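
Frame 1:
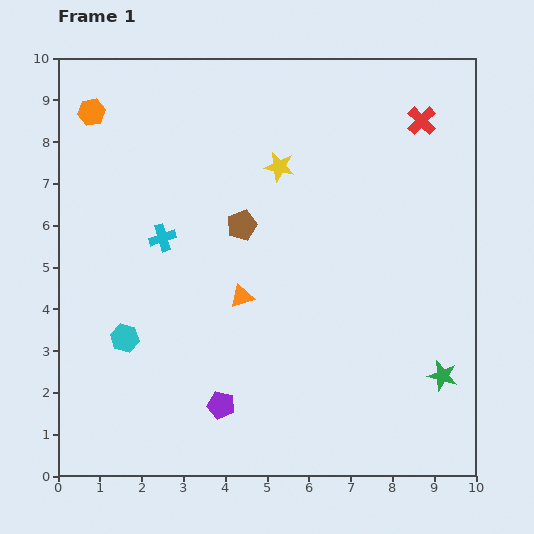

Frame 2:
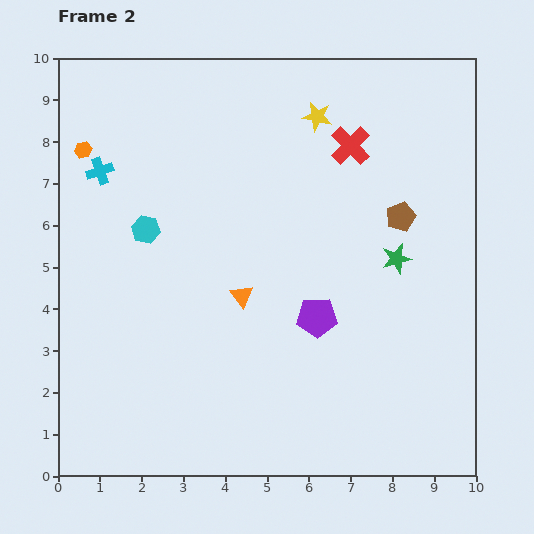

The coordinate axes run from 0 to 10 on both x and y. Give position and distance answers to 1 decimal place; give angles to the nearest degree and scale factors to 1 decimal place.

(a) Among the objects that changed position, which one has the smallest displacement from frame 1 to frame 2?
the orange hexagon

(moved 0.9)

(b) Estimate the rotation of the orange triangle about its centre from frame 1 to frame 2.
50° counter-clockwise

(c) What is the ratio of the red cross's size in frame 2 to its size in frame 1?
1.4×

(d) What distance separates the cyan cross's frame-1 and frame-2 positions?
2.2

The cyan cross moved from (2.5, 5.7) to (1.0, 7.3), a distance of √(1.5² + 1.6²) ≈ 2.2.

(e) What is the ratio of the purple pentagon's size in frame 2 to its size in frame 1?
1.5×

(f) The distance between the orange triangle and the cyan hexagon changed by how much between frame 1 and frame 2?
-0.2

Distance in frame 1: 3.0. Distance in frame 2: 2.8.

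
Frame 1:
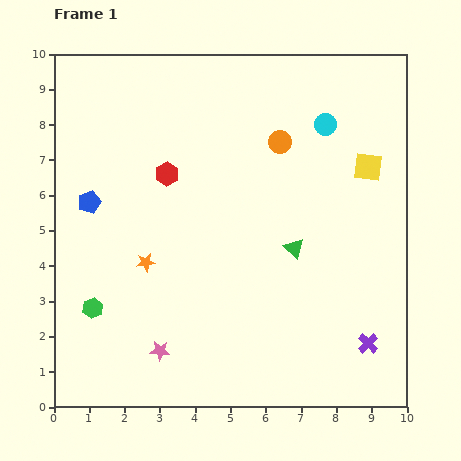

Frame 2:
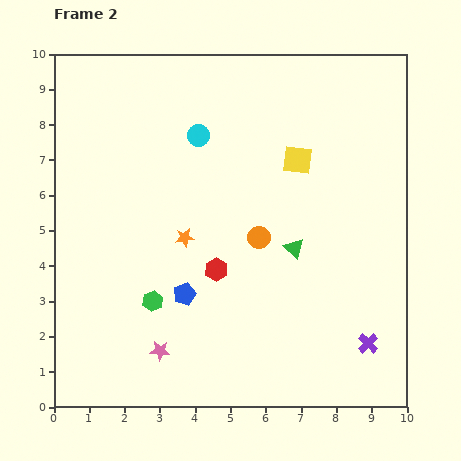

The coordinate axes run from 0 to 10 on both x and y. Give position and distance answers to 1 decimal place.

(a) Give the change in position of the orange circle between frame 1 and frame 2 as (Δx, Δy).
(-0.6, -2.7)

The orange circle was at (6.4, 7.5) in frame 1 and (5.8, 4.8) in frame 2.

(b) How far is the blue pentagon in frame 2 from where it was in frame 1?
3.7

The blue pentagon moved from (1.0, 5.8) to (3.7, 3.2), a distance of √(2.7² + 2.6²) ≈ 3.7.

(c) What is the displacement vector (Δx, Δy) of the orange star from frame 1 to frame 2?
(1.1, 0.7)

The orange star was at (2.6, 4.1) in frame 1 and (3.7, 4.8) in frame 2.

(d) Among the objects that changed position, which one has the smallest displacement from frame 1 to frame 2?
the orange star

(moved 1.3)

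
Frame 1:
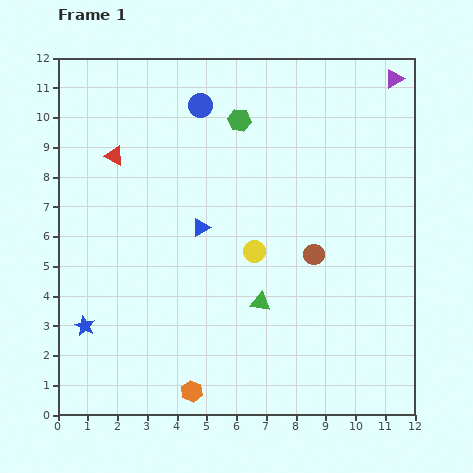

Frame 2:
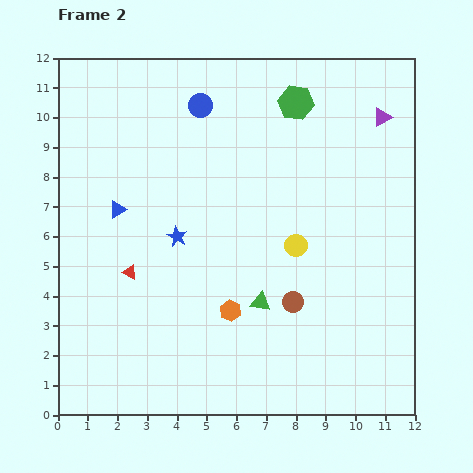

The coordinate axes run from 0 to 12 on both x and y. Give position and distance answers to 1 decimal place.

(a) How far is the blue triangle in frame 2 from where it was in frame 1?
2.9

The blue triangle moved from (4.8, 6.3) to (2.0, 6.9), a distance of √(2.8² + 0.6²) ≈ 2.9.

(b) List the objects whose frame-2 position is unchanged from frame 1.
the blue circle, the green triangle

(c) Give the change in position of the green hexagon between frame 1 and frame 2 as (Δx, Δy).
(1.9, 0.6)

The green hexagon was at (6.1, 9.9) in frame 1 and (8.0, 10.5) in frame 2.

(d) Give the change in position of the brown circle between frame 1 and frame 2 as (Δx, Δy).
(-0.7, -1.6)

The brown circle was at (8.6, 5.4) in frame 1 and (7.9, 3.8) in frame 2.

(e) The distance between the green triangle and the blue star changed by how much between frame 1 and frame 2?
-2.4

Distance in frame 1: 6.0. Distance in frame 2: 3.6.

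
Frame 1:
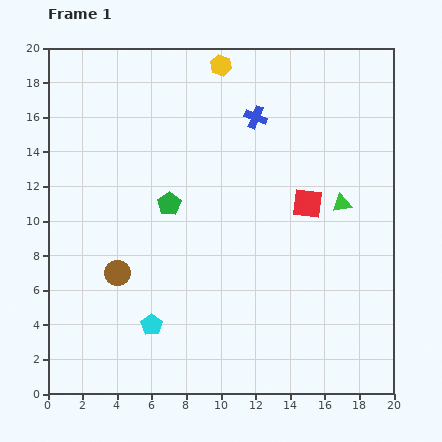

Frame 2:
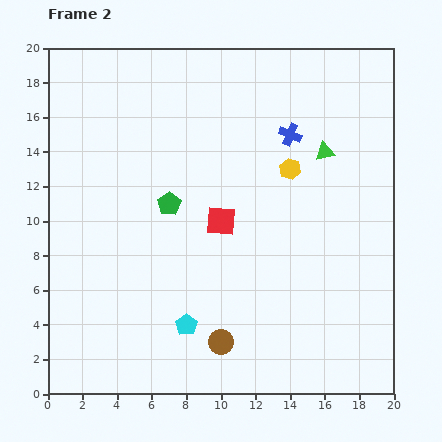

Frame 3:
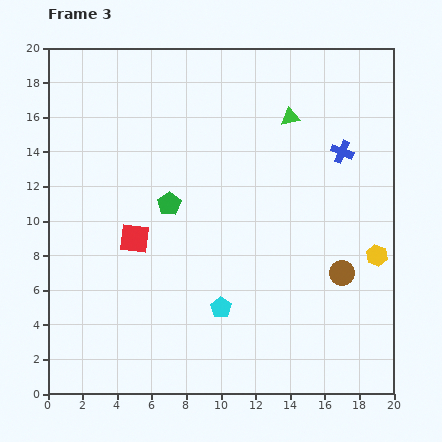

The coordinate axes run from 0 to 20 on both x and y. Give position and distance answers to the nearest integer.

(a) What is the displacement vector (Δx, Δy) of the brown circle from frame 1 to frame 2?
(6, -4)

The brown circle was at (4, 7) in frame 1 and (10, 3) in frame 2.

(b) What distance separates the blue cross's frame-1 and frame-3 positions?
5

The blue cross moved from (12, 16) to (17, 14), a distance of √(5² + 2²) ≈ 5.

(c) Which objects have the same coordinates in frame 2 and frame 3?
the green pentagon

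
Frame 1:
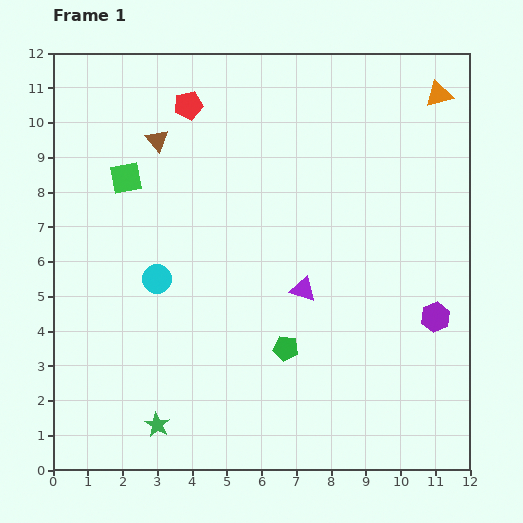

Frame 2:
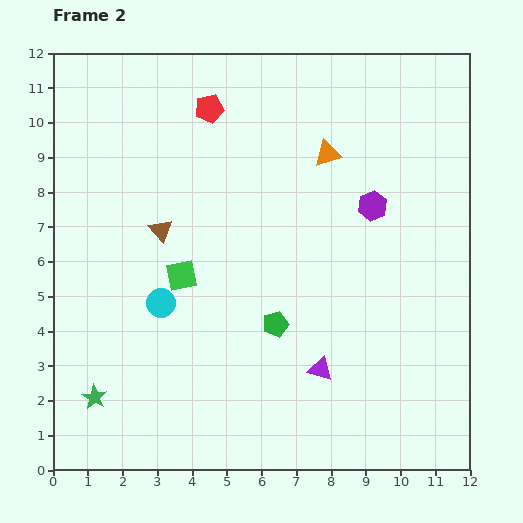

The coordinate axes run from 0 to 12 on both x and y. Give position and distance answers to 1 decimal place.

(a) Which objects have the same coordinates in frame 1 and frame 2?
none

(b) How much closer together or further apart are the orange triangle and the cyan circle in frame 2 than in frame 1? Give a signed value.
-3.3

Distance in frame 1: 9.7. Distance in frame 2: 6.4.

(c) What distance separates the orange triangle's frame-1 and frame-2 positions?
3.6

The orange triangle moved from (11.1, 10.8) to (7.9, 9.1), a distance of √(3.2² + 1.7²) ≈ 3.6.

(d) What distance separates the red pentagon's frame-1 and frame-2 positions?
0.6

The red pentagon moved from (3.9, 10.5) to (4.5, 10.4), a distance of √(0.6² + 0.1²) ≈ 0.6.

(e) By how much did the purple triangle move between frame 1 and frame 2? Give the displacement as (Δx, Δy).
(0.5, -2.3)

The purple triangle was at (7.2, 5.2) in frame 1 and (7.7, 2.9) in frame 2.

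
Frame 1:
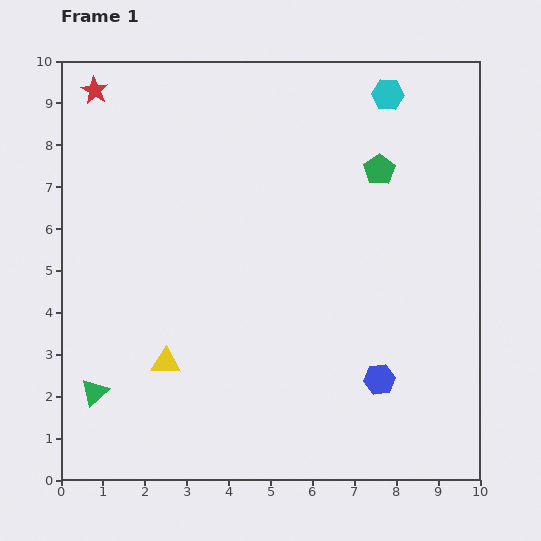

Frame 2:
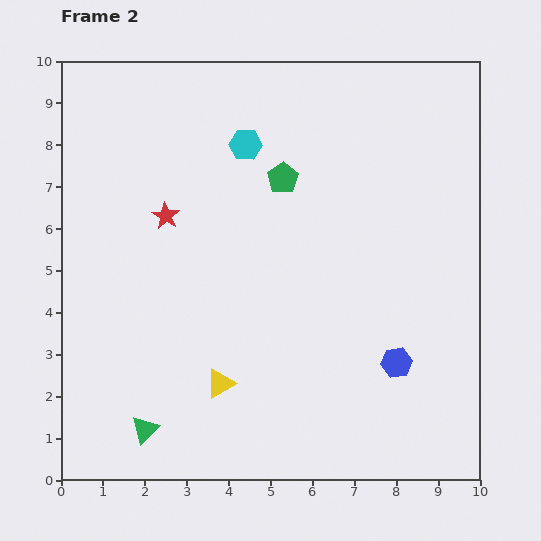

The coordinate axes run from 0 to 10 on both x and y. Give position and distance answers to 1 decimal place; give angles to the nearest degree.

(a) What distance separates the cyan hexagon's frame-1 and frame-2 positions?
3.6

The cyan hexagon moved from (7.8, 9.2) to (4.4, 8.0), a distance of √(3.4² + 1.2²) ≈ 3.6.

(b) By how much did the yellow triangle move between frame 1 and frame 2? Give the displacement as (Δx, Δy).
(1.3, -0.5)

The yellow triangle was at (2.5, 2.8) in frame 1 and (3.8, 2.3) in frame 2.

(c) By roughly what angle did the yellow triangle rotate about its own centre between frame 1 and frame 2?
31° counter-clockwise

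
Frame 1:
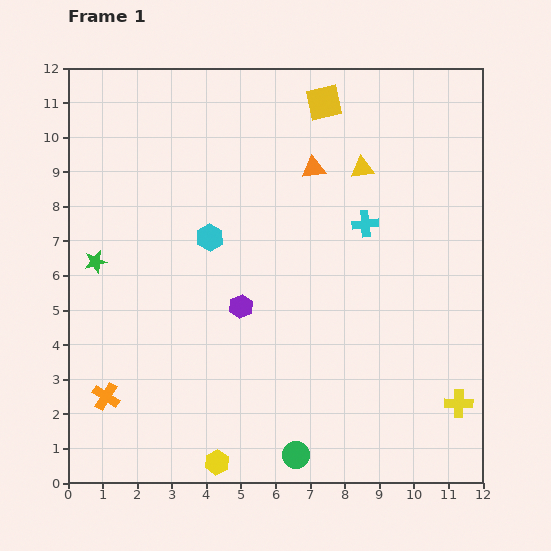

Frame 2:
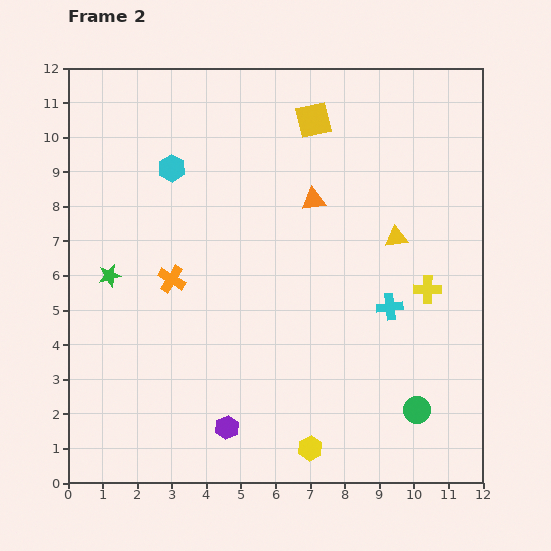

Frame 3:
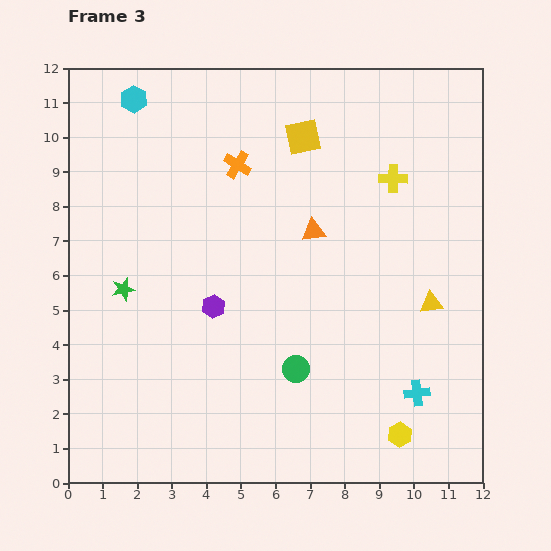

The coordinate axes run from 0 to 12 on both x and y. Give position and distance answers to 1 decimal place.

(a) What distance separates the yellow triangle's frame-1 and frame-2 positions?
2.2

The yellow triangle moved from (8.5, 9.1) to (9.5, 7.1), a distance of √(1.0² + 2.0²) ≈ 2.2.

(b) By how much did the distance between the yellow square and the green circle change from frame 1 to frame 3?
-3.5

Distance in frame 1: 10.2. Distance in frame 3: 6.7.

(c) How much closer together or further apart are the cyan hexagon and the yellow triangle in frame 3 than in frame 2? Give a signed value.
+3.6

Distance in frame 2: 6.8. Distance in frame 3: 10.4.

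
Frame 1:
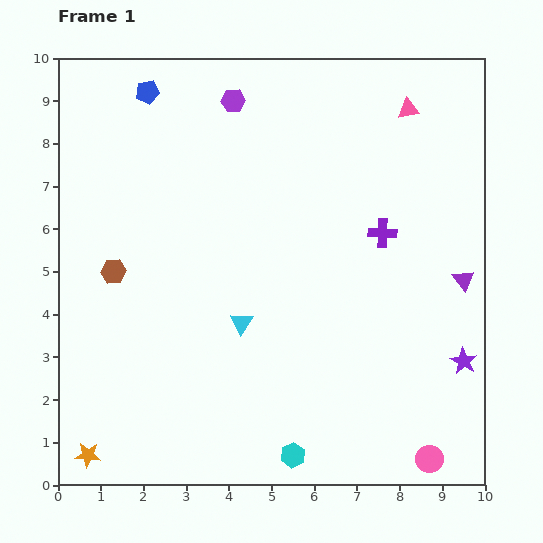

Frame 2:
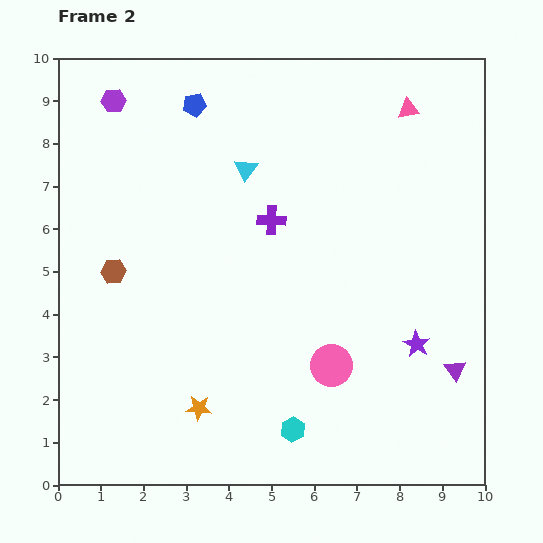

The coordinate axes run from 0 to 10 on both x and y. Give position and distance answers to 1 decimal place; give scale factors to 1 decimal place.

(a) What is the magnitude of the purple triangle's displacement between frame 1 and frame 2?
2.1

The purple triangle moved from (9.5, 4.8) to (9.3, 2.7), a distance of √(0.2² + 2.1²) ≈ 2.1.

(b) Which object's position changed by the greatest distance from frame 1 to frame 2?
the cyan triangle

(moved 3.6; next 3.2)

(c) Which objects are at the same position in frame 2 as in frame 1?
the pink triangle, the brown hexagon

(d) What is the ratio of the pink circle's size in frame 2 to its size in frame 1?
1.5×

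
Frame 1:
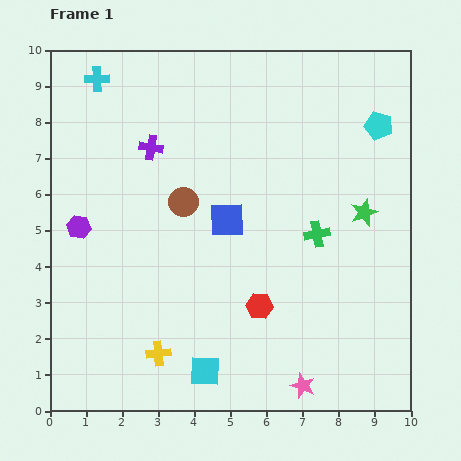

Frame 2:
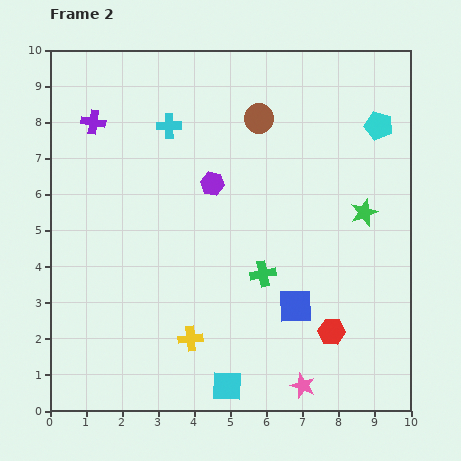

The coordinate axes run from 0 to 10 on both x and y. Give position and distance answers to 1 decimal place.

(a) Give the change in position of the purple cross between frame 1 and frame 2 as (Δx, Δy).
(-1.6, 0.7)

The purple cross was at (2.8, 7.3) in frame 1 and (1.2, 8.0) in frame 2.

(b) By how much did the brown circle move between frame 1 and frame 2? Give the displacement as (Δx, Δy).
(2.1, 2.3)

The brown circle was at (3.7, 5.8) in frame 1 and (5.8, 8.1) in frame 2.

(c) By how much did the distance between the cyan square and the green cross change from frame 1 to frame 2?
-1.6

Distance in frame 1: 4.9. Distance in frame 2: 3.3.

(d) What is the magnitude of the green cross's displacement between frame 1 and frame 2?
1.9

The green cross moved from (7.4, 4.9) to (5.9, 3.8), a distance of √(1.5² + 1.1²) ≈ 1.9.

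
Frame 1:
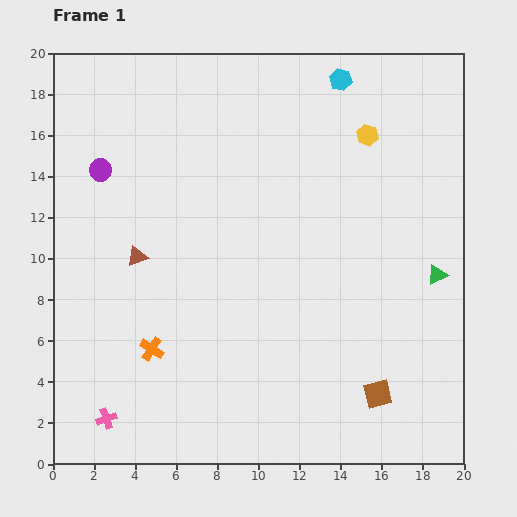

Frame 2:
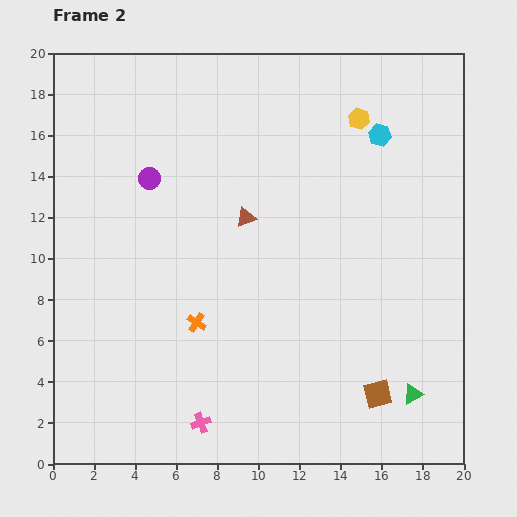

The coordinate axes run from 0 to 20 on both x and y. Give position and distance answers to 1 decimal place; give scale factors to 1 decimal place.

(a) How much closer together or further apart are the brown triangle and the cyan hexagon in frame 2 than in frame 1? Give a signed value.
-5.5

Distance in frame 1: 13.1. Distance in frame 2: 7.6.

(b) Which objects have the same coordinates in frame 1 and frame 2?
the brown square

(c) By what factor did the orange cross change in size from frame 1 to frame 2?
0.8×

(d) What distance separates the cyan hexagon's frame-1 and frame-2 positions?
3.3

The cyan hexagon moved from (14.0, 18.7) to (15.9, 16.0), a distance of √(1.9² + 2.7²) ≈ 3.3.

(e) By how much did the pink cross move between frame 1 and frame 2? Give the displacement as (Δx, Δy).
(4.6, -0.2)

The pink cross was at (2.6, 2.2) in frame 1 and (7.2, 2.0) in frame 2.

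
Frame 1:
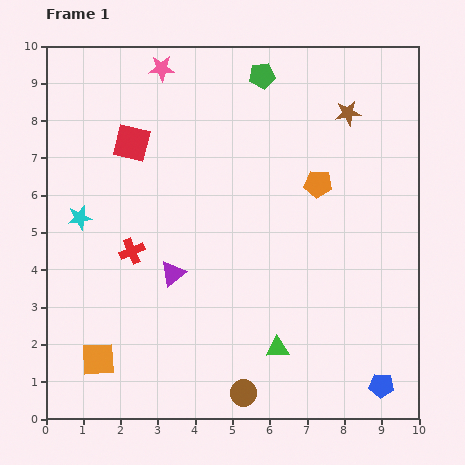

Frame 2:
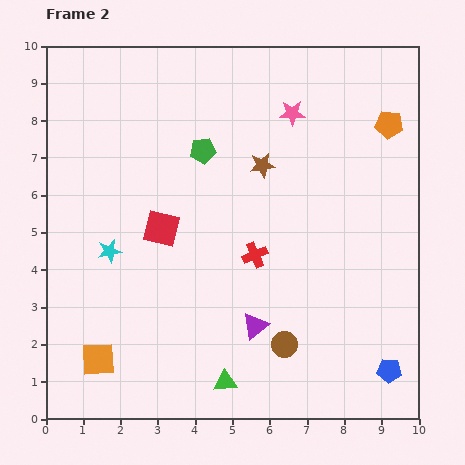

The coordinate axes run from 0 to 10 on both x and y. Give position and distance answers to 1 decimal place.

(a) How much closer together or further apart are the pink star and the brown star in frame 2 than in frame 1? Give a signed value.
-3.5

Distance in frame 1: 5.1. Distance in frame 2: 1.6.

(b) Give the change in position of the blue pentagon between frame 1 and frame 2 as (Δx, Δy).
(0.2, 0.4)

The blue pentagon was at (9.0, 0.9) in frame 1 and (9.2, 1.3) in frame 2.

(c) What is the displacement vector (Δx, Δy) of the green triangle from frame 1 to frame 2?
(-1.4, -0.9)

The green triangle was at (6.2, 1.9) in frame 1 and (4.8, 1.0) in frame 2.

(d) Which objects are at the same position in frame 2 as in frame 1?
the orange square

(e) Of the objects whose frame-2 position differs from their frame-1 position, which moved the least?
the blue pentagon

(moved 0.4)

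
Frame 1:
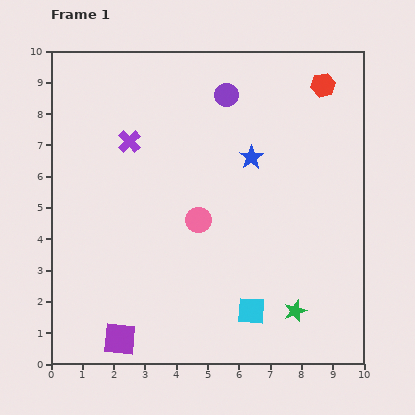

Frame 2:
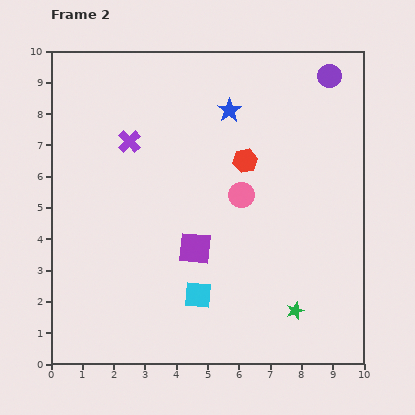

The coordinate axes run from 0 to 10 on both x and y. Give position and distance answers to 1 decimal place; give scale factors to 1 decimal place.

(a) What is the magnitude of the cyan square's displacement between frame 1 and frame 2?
1.8

The cyan square moved from (6.4, 1.7) to (4.7, 2.2), a distance of √(1.7² + 0.5²) ≈ 1.8.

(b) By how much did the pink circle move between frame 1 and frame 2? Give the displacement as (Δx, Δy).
(1.4, 0.8)

The pink circle was at (4.7, 4.6) in frame 1 and (6.1, 5.4) in frame 2.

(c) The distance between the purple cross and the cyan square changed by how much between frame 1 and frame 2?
-1.3

Distance in frame 1: 6.7. Distance in frame 2: 5.4.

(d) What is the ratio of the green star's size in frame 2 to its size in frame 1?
0.8×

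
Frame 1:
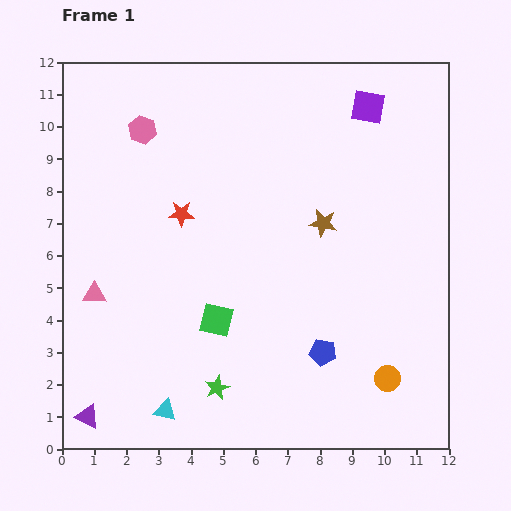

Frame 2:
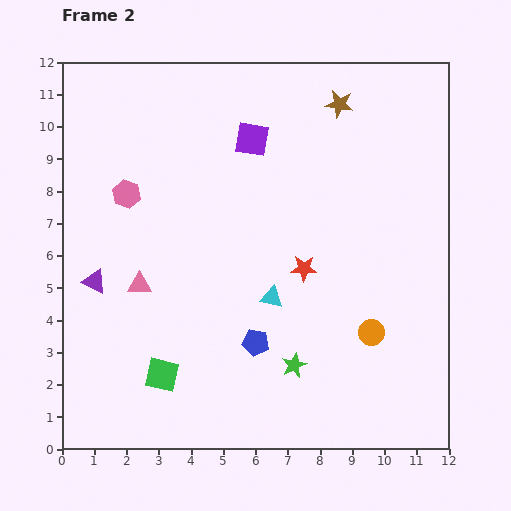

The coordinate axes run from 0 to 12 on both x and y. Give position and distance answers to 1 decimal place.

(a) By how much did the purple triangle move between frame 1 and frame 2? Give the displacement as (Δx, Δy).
(0.2, 4.2)

The purple triangle was at (0.8, 1.0) in frame 1 and (1.0, 5.2) in frame 2.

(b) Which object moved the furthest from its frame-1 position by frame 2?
the cyan triangle

(moved 4.8; next 4.2)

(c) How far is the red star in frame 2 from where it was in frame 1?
4.2

The red star moved from (3.7, 7.3) to (7.5, 5.6), a distance of √(3.8² + 1.7²) ≈ 4.2.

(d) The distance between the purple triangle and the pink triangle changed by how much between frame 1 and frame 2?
-2.4

Distance in frame 1: 3.8. Distance in frame 2: 1.4.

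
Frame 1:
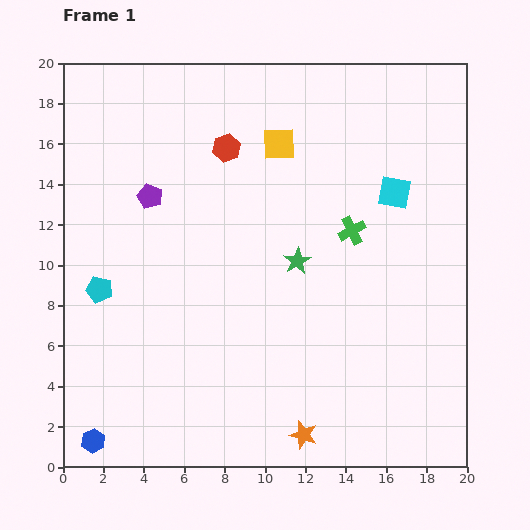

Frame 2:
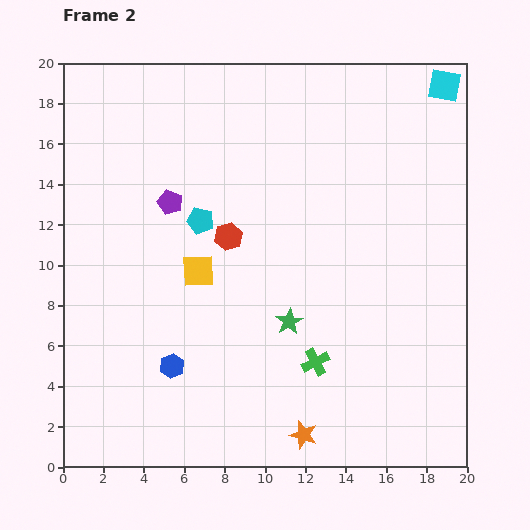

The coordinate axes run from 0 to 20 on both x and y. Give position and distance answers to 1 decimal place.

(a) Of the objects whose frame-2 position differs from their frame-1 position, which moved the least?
the purple pentagon

(moved 1.0)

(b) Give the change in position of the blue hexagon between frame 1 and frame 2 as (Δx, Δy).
(3.9, 3.7)

The blue hexagon was at (1.5, 1.3) in frame 1 and (5.4, 5.0) in frame 2.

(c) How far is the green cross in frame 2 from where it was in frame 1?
6.7

The green cross moved from (14.3, 11.7) to (12.5, 5.2), a distance of √(1.8² + 6.5²) ≈ 6.7.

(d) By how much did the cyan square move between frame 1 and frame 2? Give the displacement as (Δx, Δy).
(2.5, 5.3)

The cyan square was at (16.4, 13.6) in frame 1 and (18.9, 18.9) in frame 2.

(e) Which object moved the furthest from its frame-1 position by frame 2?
the yellow square

(moved 7.5; next 6.7)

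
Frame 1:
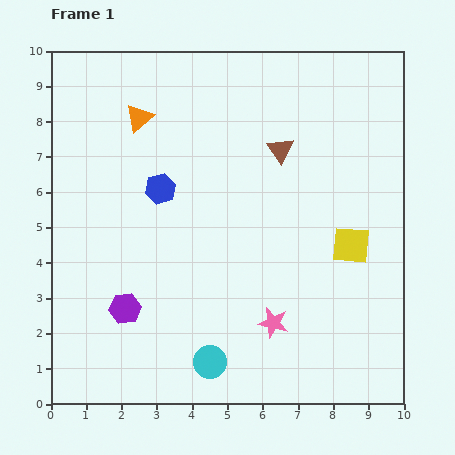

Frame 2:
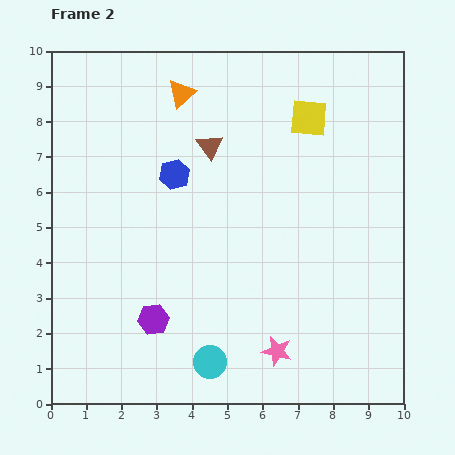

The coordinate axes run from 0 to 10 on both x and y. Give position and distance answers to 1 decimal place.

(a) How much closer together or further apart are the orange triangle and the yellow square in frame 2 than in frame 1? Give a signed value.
-3.3

Distance in frame 1: 7.0. Distance in frame 2: 3.7.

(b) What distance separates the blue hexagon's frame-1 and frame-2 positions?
0.6

The blue hexagon moved from (3.1, 6.1) to (3.5, 6.5), a distance of √(0.4² + 0.4²) ≈ 0.6.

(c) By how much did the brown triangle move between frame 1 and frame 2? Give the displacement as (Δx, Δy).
(-2.0, 0.1)

The brown triangle was at (6.5, 7.2) in frame 1 and (4.5, 7.3) in frame 2.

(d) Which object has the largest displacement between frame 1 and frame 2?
the yellow square

(moved 3.8; next 2.0)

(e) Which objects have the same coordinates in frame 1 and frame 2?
the cyan circle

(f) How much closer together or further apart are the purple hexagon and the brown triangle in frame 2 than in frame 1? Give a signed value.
-1.1

Distance in frame 1: 6.3. Distance in frame 2: 5.2.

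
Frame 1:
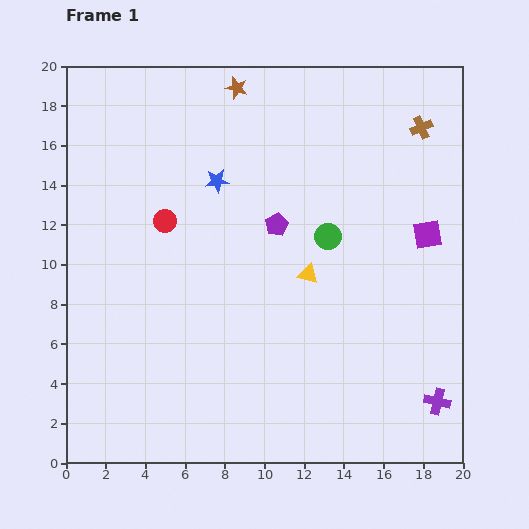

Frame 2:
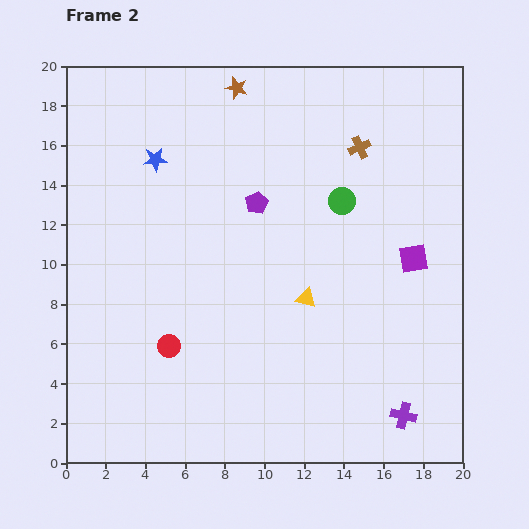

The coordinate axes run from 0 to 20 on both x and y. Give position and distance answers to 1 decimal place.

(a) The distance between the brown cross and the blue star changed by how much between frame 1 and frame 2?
-0.3

Distance in frame 1: 10.6. Distance in frame 2: 10.3.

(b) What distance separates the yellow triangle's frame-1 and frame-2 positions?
1.2

The yellow triangle moved from (12.2, 9.5) to (12.1, 8.3), a distance of √(0.1² + 1.2²) ≈ 1.2.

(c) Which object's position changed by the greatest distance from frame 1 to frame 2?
the red circle

(moved 6.3; next 3.3)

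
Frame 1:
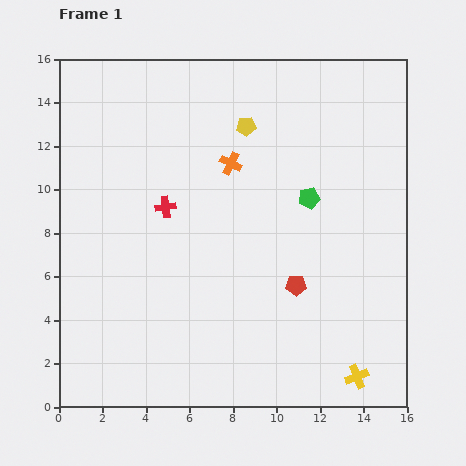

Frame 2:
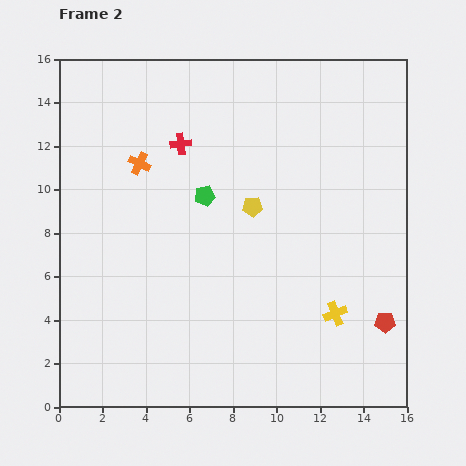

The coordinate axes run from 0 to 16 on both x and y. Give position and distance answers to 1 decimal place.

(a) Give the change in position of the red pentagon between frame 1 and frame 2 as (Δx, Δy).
(4.1, -1.7)

The red pentagon was at (10.9, 5.6) in frame 1 and (15.0, 3.9) in frame 2.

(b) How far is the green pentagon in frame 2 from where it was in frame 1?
4.8

The green pentagon moved from (11.5, 9.6) to (6.7, 9.7), a distance of √(4.8² + 0.1²) ≈ 4.8.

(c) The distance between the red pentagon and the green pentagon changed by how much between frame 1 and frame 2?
+6.1

Distance in frame 1: 4.0. Distance in frame 2: 10.1.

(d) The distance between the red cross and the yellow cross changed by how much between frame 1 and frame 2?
-1.3

Distance in frame 1: 11.8. Distance in frame 2: 10.5.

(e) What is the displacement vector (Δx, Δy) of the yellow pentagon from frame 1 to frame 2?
(0.3, -3.7)

The yellow pentagon was at (8.6, 12.9) in frame 1 and (8.9, 9.2) in frame 2.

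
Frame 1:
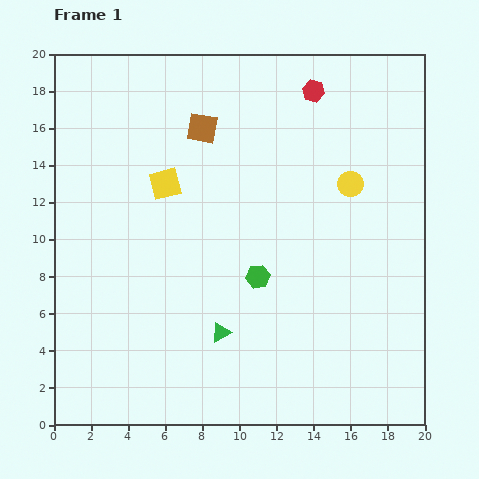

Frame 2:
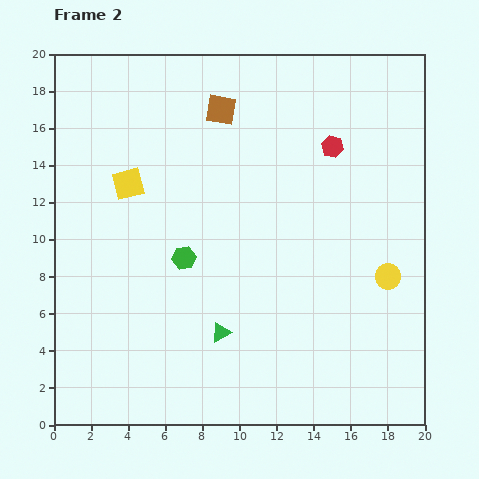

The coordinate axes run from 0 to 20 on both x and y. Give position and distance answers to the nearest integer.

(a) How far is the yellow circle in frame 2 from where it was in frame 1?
5

The yellow circle moved from (16, 13) to (18, 8), a distance of √(2² + 5²) ≈ 5.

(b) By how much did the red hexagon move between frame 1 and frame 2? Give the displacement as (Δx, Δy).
(1, -3)

The red hexagon was at (14, 18) in frame 1 and (15, 15) in frame 2.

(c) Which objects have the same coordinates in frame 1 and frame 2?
the green triangle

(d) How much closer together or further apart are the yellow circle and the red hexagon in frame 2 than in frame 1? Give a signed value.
+3

Distance in frame 1: 5. Distance in frame 2: 8.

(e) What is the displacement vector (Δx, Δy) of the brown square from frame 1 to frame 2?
(1, 1)

The brown square was at (8, 16) in frame 1 and (9, 17) in frame 2.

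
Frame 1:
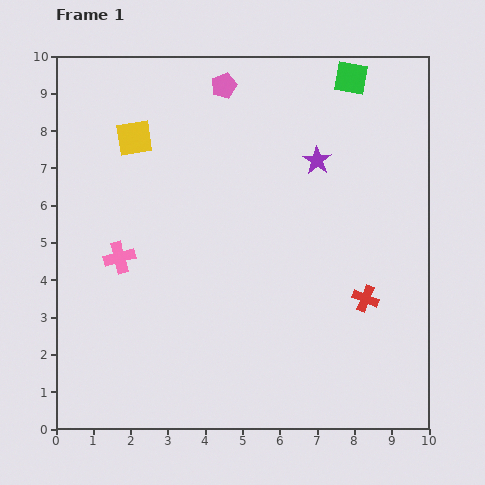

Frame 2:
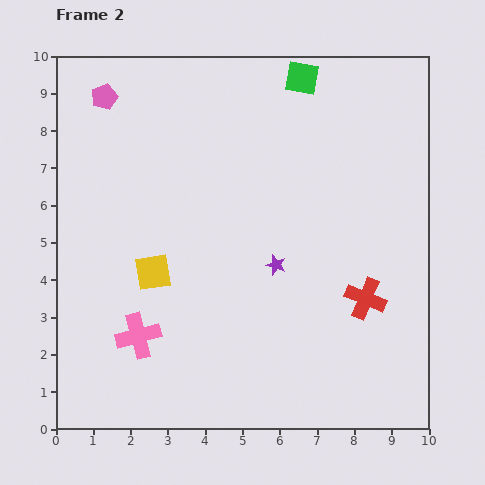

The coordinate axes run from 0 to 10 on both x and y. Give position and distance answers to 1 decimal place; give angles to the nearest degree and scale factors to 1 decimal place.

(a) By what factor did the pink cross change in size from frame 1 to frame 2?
1.4×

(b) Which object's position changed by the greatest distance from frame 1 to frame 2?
the yellow square

(moved 3.6; next 3.2)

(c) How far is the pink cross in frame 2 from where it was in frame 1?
2.2

The pink cross moved from (1.7, 4.6) to (2.2, 2.5), a distance of √(0.5² + 2.1²) ≈ 2.2.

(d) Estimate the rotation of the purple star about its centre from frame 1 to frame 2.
16° counter-clockwise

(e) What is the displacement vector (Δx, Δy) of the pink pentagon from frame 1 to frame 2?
(-3.2, -0.3)

The pink pentagon was at (4.5, 9.2) in frame 1 and (1.3, 8.9) in frame 2.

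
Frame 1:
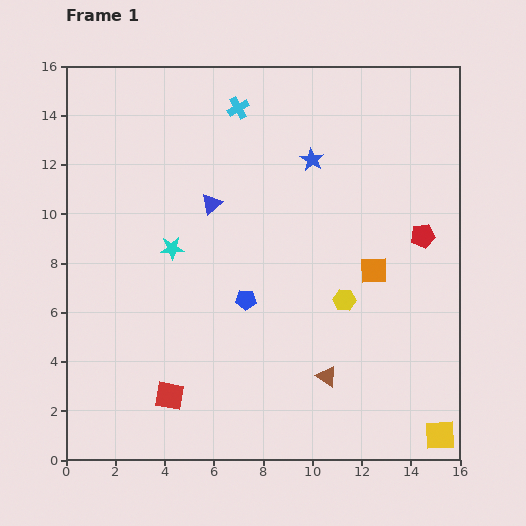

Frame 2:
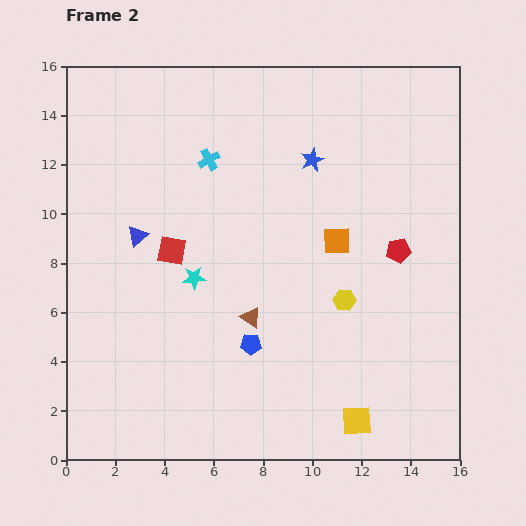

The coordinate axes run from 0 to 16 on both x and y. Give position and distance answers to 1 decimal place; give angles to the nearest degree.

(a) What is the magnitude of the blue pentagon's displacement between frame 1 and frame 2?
1.8

The blue pentagon moved from (7.3, 6.5) to (7.5, 4.7), a distance of √(0.2² + 1.8²) ≈ 1.8.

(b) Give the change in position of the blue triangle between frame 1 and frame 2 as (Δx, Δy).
(-3.0, -1.3)

The blue triangle was at (5.9, 10.4) in frame 1 and (2.9, 9.1) in frame 2.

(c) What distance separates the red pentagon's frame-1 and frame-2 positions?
1.2

The red pentagon moved from (14.5, 9.1) to (13.5, 8.5), a distance of √(1.0² + 0.6²) ≈ 1.2.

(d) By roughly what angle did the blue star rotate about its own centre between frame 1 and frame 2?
17° clockwise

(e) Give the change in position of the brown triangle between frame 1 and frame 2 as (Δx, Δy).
(-3.1, 2.4)

The brown triangle was at (10.6, 3.4) in frame 1 and (7.5, 5.8) in frame 2.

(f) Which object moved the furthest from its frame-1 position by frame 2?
the red square

(moved 5.9; next 3.9)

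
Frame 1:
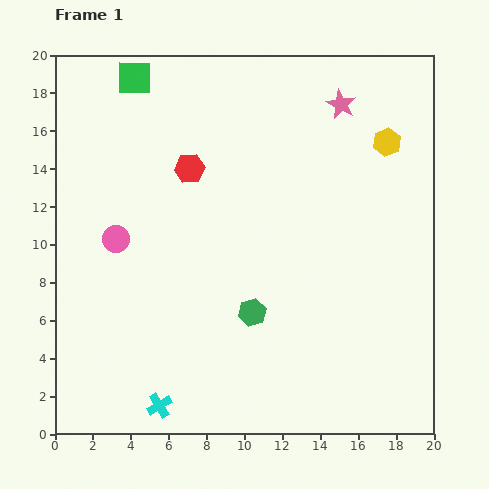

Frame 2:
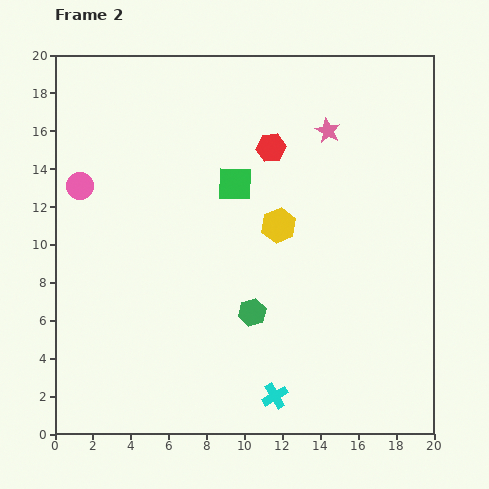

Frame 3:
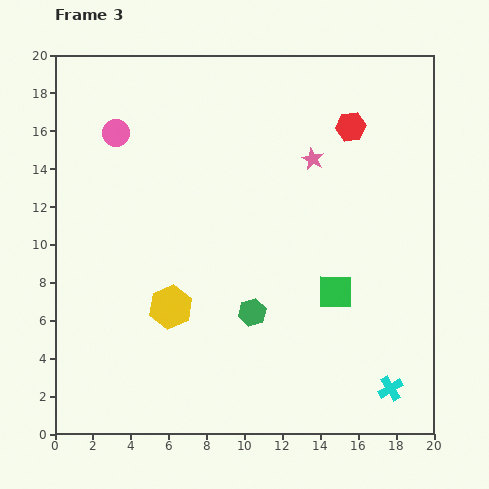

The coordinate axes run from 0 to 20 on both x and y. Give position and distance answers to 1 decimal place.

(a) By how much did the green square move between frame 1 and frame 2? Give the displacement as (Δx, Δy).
(5.3, -5.6)

The green square was at (4.2, 18.8) in frame 1 and (9.5, 13.2) in frame 2.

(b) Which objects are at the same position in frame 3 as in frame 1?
the green hexagon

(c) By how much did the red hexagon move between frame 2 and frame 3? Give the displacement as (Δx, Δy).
(4.2, 1.1)

The red hexagon was at (11.4, 15.1) in frame 2 and (15.6, 16.2) in frame 3.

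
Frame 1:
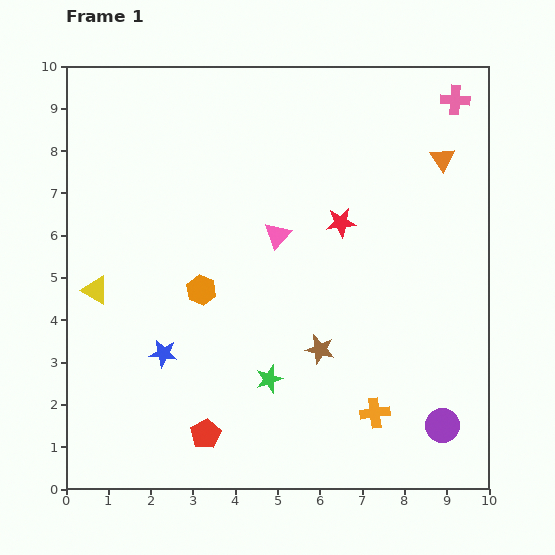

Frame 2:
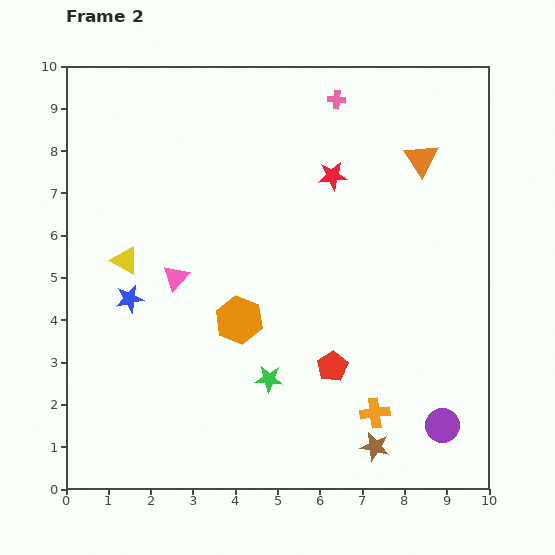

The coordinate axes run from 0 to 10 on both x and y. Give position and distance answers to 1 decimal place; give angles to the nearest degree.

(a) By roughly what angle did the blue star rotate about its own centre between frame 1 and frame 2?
19° counter-clockwise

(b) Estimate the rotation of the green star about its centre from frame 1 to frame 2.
22° clockwise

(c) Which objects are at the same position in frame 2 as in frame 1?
the purple circle, the green star, the orange cross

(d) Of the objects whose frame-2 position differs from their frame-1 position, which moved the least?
the orange triangle

(moved 0.5)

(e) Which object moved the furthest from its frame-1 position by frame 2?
the red pentagon

(moved 3.4; next 2.8)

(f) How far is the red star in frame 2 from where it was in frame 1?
1.1

The red star moved from (6.5, 6.3) to (6.3, 7.4), a distance of √(0.2² + 1.1²) ≈ 1.1.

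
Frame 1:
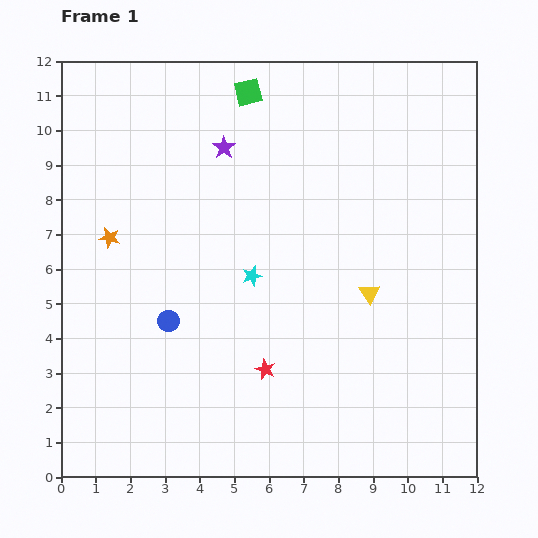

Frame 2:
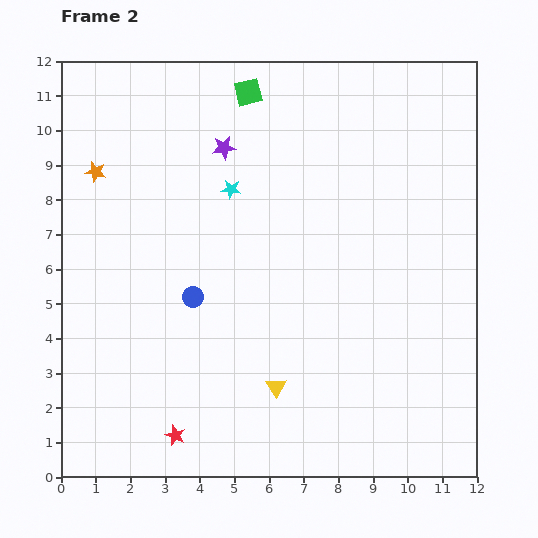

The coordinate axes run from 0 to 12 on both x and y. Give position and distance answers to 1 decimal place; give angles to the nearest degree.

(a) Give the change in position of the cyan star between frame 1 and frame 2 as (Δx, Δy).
(-0.6, 2.5)

The cyan star was at (5.5, 5.8) in frame 1 and (4.9, 8.3) in frame 2.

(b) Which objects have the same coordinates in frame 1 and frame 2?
the purple star, the green square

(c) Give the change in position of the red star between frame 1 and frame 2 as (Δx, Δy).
(-2.6, -1.9)

The red star was at (5.9, 3.1) in frame 1 and (3.3, 1.2) in frame 2.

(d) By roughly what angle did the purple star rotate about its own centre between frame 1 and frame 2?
27° clockwise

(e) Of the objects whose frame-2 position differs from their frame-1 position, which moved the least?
the blue circle

(moved 1.0)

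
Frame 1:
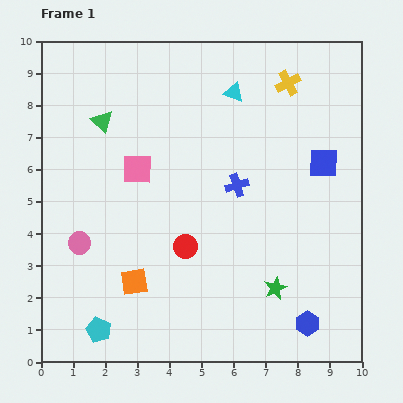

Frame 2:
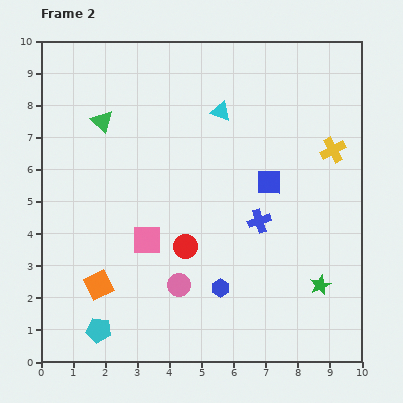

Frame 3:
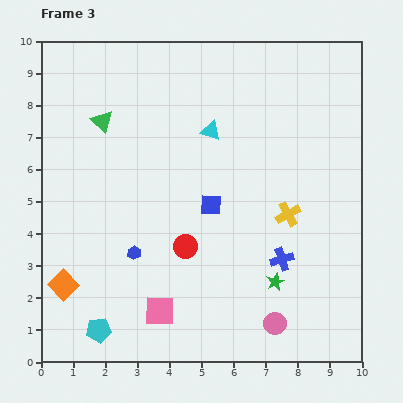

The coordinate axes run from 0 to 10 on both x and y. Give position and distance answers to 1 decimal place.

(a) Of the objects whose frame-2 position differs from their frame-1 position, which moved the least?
the cyan triangle

(moved 0.7)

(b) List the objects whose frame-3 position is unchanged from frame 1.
the green triangle, the cyan pentagon, the red circle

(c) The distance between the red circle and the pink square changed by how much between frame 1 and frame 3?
-0.6

Distance in frame 1: 2.8. Distance in frame 3: 2.2.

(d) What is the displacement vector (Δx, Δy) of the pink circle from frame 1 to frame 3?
(6.1, -2.5)

The pink circle was at (1.2, 3.7) in frame 1 and (7.3, 1.2) in frame 3.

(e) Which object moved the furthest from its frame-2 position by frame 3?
the pink circle

(moved 3.2; next 2.9)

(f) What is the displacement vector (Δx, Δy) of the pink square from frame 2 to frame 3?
(0.4, -2.2)

The pink square was at (3.3, 3.8) in frame 2 and (3.7, 1.6) in frame 3.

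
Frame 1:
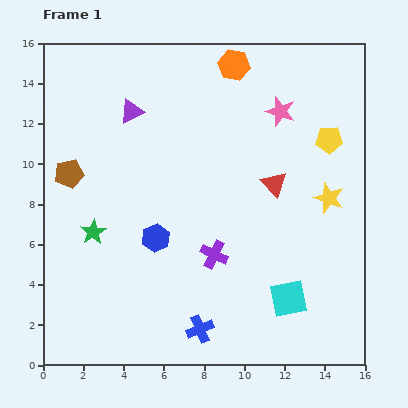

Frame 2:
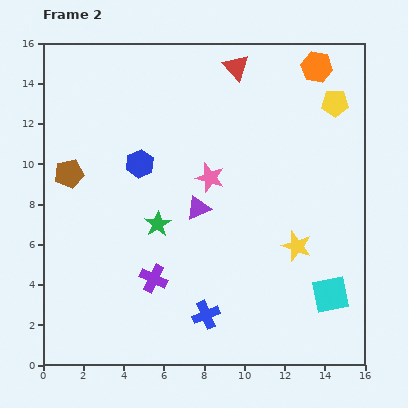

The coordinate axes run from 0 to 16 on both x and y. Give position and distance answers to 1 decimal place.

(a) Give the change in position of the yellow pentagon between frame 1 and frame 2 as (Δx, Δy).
(0.3, 1.8)

The yellow pentagon was at (14.2, 11.2) in frame 1 and (14.5, 13.0) in frame 2.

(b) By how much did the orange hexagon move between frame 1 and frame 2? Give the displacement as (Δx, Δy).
(4.1, -0.1)

The orange hexagon was at (9.5, 14.9) in frame 1 and (13.6, 14.8) in frame 2.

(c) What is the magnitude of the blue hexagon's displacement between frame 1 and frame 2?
3.8

The blue hexagon moved from (5.6, 6.3) to (4.8, 10.0), a distance of √(0.8² + 3.7²) ≈ 3.8.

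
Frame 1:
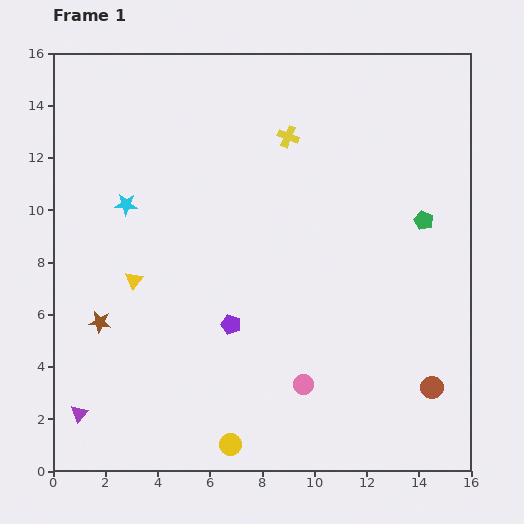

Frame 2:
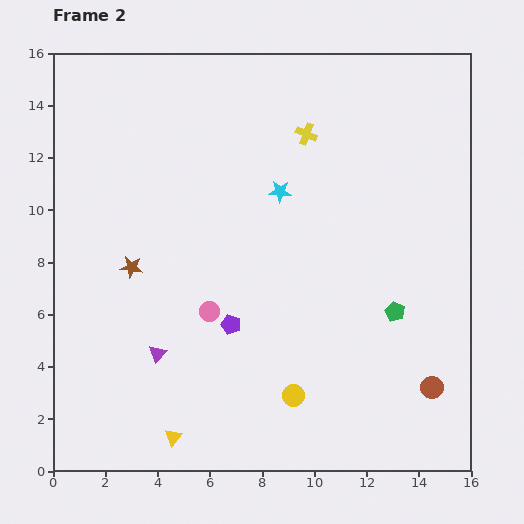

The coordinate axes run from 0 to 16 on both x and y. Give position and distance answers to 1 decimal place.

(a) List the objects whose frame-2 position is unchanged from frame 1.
the brown circle, the purple pentagon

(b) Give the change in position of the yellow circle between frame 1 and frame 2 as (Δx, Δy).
(2.4, 1.9)

The yellow circle was at (6.8, 1.0) in frame 1 and (9.2, 2.9) in frame 2.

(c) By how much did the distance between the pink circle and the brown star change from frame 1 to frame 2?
-4.8

Distance in frame 1: 8.2. Distance in frame 2: 3.4.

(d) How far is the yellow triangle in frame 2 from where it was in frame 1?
6.2

The yellow triangle moved from (3.1, 7.3) to (4.6, 1.3), a distance of √(1.5² + 6.0²) ≈ 6.2.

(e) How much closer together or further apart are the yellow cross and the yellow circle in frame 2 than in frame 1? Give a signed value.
-2.0

Distance in frame 1: 12.0. Distance in frame 2: 10.0.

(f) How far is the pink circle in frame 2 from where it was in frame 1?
4.6

The pink circle moved from (9.6, 3.3) to (6.0, 6.1), a distance of √(3.6² + 2.8²) ≈ 4.6.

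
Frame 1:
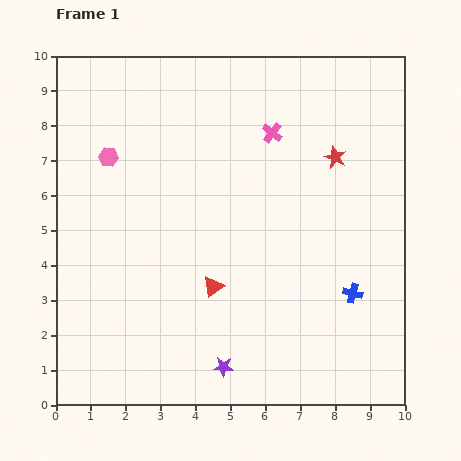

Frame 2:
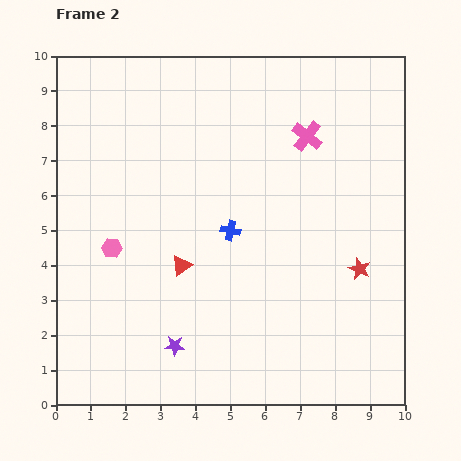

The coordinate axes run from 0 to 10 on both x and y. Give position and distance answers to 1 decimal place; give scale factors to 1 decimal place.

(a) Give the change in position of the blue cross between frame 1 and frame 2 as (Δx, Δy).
(-3.5, 1.8)

The blue cross was at (8.5, 3.2) in frame 1 and (5.0, 5.0) in frame 2.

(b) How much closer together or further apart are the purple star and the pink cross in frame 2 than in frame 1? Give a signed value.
+0.3

Distance in frame 1: 6.8. Distance in frame 2: 7.1.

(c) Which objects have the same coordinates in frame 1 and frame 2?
none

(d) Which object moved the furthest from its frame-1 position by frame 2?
the blue cross

(moved 3.9; next 3.3)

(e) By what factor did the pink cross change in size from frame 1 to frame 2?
1.5×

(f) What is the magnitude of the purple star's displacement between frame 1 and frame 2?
1.5

The purple star moved from (4.8, 1.1) to (3.4, 1.7), a distance of √(1.4² + 0.6²) ≈ 1.5.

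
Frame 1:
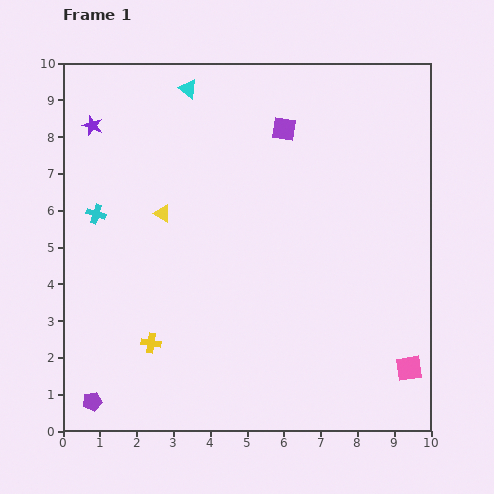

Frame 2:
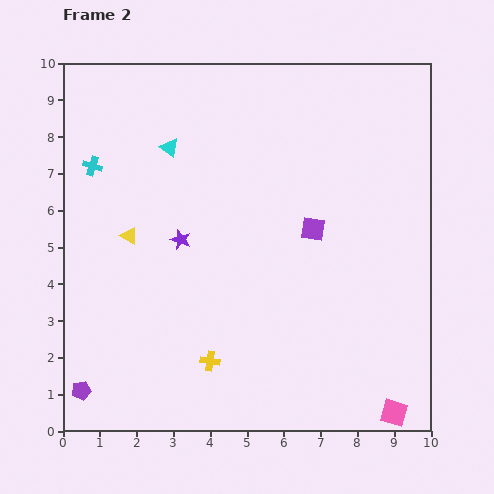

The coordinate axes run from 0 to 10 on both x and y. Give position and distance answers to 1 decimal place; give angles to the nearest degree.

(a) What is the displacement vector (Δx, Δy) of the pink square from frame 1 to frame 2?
(-0.4, -1.2)

The pink square was at (9.4, 1.7) in frame 1 and (9.0, 0.5) in frame 2.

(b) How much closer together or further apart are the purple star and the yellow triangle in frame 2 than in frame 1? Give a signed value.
-1.7

Distance in frame 1: 3.1. Distance in frame 2: 1.4.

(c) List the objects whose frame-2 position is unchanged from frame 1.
none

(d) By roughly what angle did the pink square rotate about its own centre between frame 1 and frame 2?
25° clockwise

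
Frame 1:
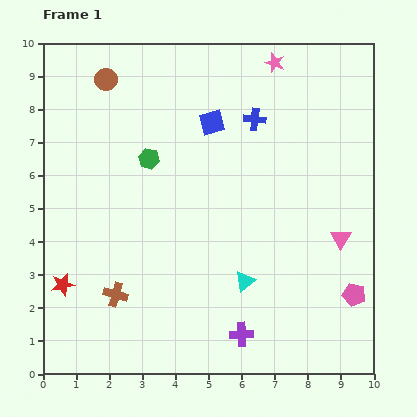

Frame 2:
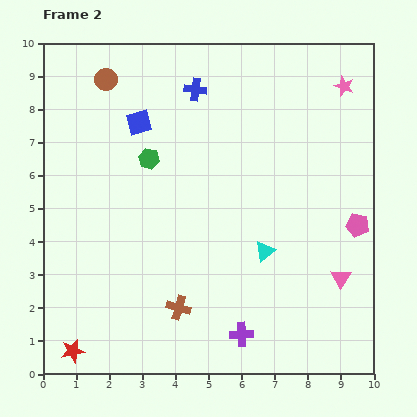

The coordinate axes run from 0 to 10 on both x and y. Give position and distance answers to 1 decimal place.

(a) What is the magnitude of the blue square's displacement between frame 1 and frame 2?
2.2

The blue square moved from (5.1, 7.6) to (2.9, 7.6), a distance of √(2.2² + 0.0²) ≈ 2.2.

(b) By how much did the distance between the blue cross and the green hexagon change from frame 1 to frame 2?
-0.9

Distance in frame 1: 3.4. Distance in frame 2: 2.5.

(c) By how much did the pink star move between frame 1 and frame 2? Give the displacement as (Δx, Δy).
(2.1, -0.7)

The pink star was at (7.0, 9.4) in frame 1 and (9.1, 8.7) in frame 2.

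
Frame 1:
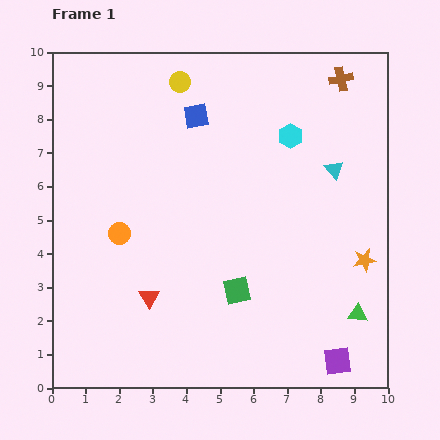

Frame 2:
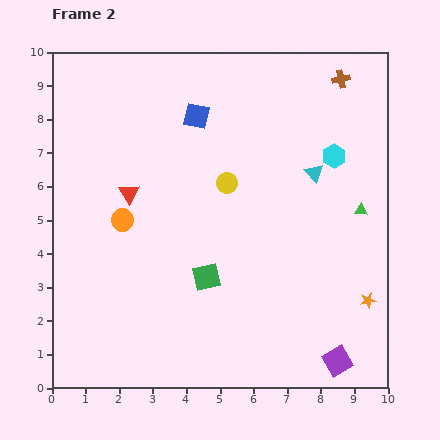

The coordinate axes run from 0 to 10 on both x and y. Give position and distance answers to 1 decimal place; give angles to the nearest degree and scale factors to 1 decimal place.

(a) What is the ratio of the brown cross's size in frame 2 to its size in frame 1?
0.8×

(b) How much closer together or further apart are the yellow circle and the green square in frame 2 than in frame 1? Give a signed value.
-3.5

Distance in frame 1: 6.4. Distance in frame 2: 2.9.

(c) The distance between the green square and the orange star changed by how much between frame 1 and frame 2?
+1.0

Distance in frame 1: 3.9. Distance in frame 2: 4.9.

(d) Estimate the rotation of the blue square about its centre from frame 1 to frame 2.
23° clockwise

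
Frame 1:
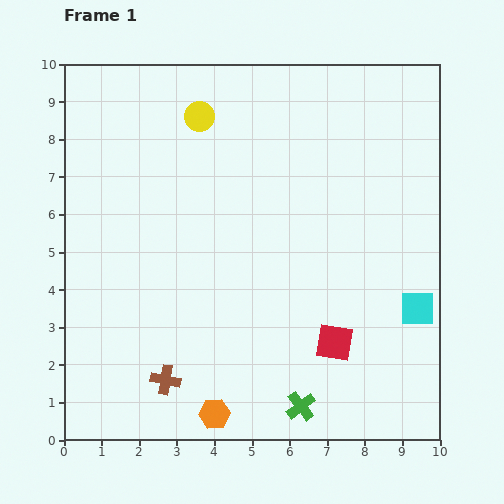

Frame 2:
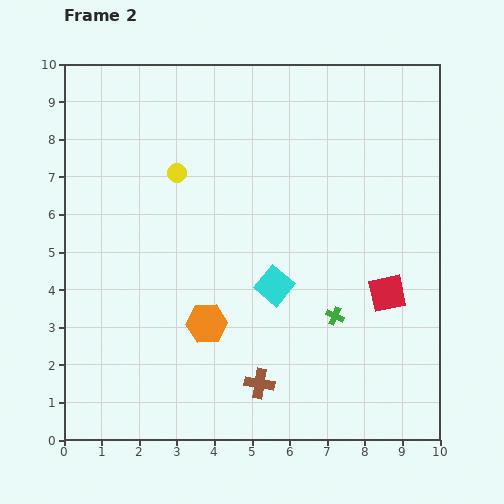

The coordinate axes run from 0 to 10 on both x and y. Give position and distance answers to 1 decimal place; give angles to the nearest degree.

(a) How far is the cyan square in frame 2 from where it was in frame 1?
3.8

The cyan square moved from (9.4, 3.5) to (5.6, 4.1), a distance of √(3.8² + 0.6²) ≈ 3.8.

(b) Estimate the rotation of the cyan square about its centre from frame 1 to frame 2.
40° clockwise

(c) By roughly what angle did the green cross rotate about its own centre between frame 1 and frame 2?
28° counter-clockwise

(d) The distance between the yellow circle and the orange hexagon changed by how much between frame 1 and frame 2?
-3.8

Distance in frame 1: 7.9. Distance in frame 2: 4.1.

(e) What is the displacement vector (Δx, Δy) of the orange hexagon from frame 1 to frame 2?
(-0.2, 2.4)

The orange hexagon was at (4.0, 0.7) in frame 1 and (3.8, 3.1) in frame 2.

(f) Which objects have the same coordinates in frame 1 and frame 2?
none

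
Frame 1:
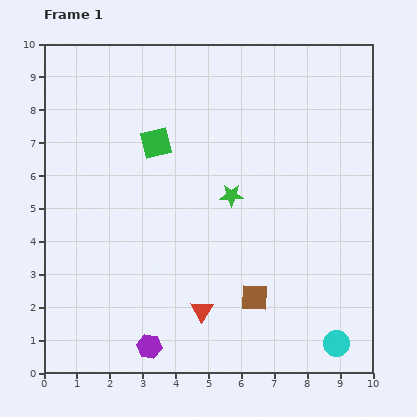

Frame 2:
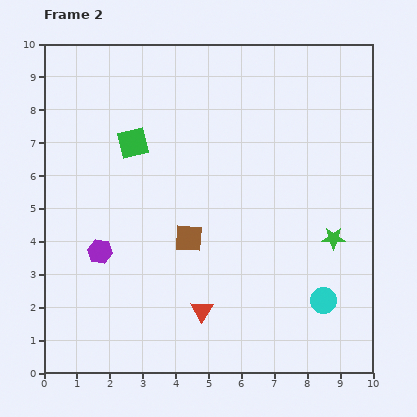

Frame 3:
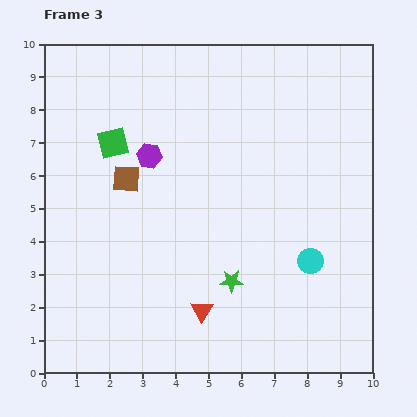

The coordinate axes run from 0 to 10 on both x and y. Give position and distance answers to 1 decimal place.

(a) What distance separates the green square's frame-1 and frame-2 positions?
0.7

The green square moved from (3.4, 7.0) to (2.7, 7.0), a distance of √(0.7² + 0.0²) ≈ 0.7.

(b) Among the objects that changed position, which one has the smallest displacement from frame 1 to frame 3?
the green square

(moved 1.3)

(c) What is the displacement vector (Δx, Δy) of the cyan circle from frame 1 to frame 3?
(-0.8, 2.5)

The cyan circle was at (8.9, 0.9) in frame 1 and (8.1, 3.4) in frame 3.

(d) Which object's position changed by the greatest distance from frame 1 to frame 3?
the purple hexagon

(moved 5.8; next 5.3)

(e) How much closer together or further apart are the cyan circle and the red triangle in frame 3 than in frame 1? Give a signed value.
-0.6

Distance in frame 1: 4.2. Distance in frame 3: 3.6.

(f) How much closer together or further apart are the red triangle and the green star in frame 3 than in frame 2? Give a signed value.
-3.3

Distance in frame 2: 4.6. Distance in frame 3: 1.3.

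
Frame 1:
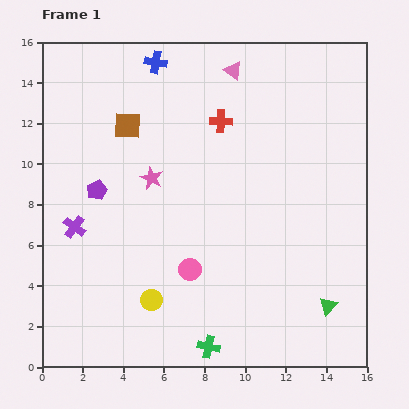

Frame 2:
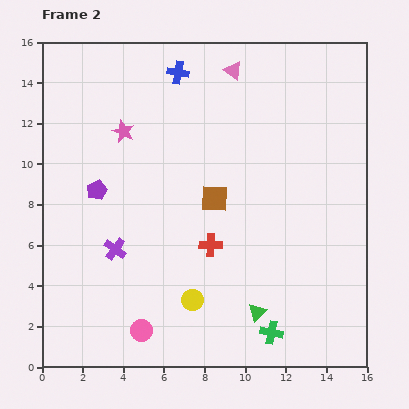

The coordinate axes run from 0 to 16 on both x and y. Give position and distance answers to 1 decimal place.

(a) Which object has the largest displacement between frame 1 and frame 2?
the red cross

(moved 6.1; next 5.6)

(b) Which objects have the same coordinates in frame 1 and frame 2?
the purple pentagon, the pink triangle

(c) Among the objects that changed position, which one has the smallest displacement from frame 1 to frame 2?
the blue cross

(moved 1.2)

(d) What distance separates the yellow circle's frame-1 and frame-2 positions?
2.0

The yellow circle moved from (5.4, 3.3) to (7.4, 3.3), a distance of √(2.0² + 0.0²) ≈ 2.0.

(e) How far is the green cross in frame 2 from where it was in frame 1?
3.2

The green cross moved from (8.2, 1.0) to (11.3, 1.7), a distance of √(3.1² + 0.7²) ≈ 3.2.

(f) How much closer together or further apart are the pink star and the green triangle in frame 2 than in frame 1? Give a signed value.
+0.4

Distance in frame 1: 10.7. Distance in frame 2: 11.1.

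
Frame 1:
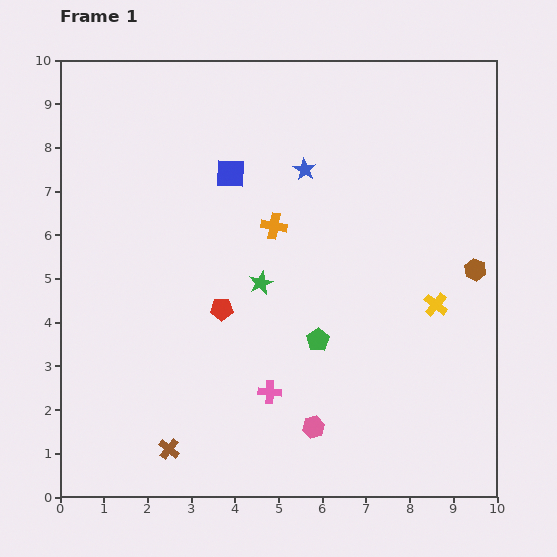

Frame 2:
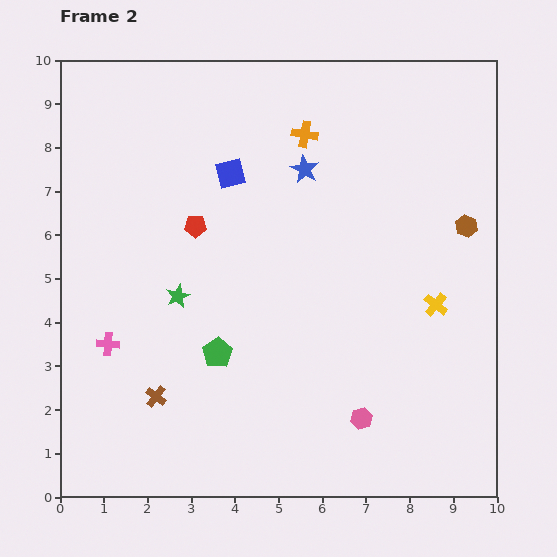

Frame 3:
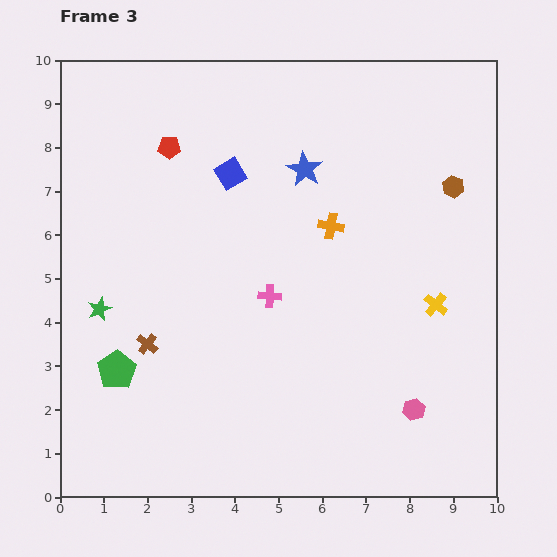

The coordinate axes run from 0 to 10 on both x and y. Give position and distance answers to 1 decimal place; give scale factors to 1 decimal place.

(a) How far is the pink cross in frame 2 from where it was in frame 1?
3.9

The pink cross moved from (4.8, 2.4) to (1.1, 3.5), a distance of √(3.7² + 1.1²) ≈ 3.9.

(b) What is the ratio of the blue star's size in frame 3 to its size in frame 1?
1.6×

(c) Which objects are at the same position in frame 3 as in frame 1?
the blue square, the blue star, the yellow cross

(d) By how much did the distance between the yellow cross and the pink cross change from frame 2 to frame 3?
-3.8

Distance in frame 2: 7.6. Distance in frame 3: 3.8.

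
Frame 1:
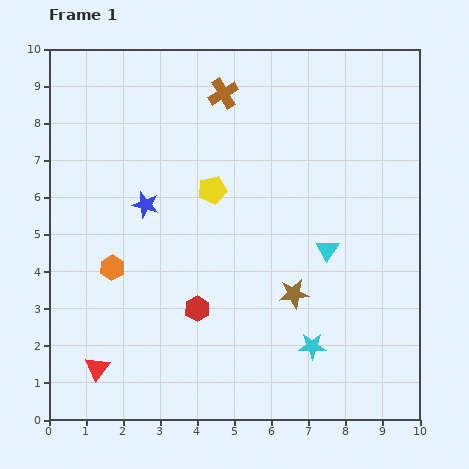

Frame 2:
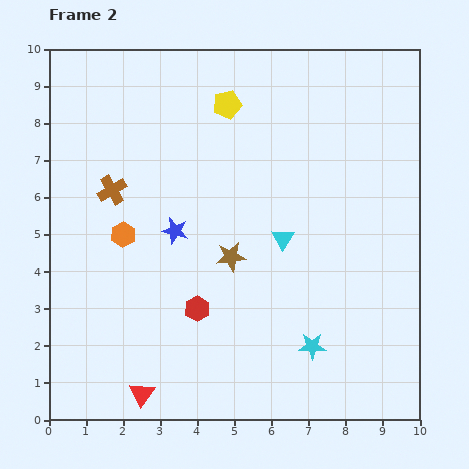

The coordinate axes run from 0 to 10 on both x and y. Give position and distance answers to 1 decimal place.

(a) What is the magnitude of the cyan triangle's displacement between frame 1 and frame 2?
1.2

The cyan triangle moved from (7.5, 4.6) to (6.3, 4.9), a distance of √(1.2² + 0.3²) ≈ 1.2.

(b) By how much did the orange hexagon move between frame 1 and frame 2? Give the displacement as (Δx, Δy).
(0.3, 0.9)

The orange hexagon was at (1.7, 4.1) in frame 1 and (2.0, 5.0) in frame 2.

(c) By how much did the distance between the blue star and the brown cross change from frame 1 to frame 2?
-1.7

Distance in frame 1: 3.7. Distance in frame 2: 2.0.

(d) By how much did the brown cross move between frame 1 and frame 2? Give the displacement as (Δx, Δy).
(-3.0, -2.6)

The brown cross was at (4.7, 8.8) in frame 1 and (1.7, 6.2) in frame 2.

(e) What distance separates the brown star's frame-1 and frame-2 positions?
2.0

The brown star moved from (6.6, 3.4) to (4.9, 4.4), a distance of √(1.7² + 1.0²) ≈ 2.0.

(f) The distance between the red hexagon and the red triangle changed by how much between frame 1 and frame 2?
-0.4

Distance in frame 1: 3.1. Distance in frame 2: 2.7.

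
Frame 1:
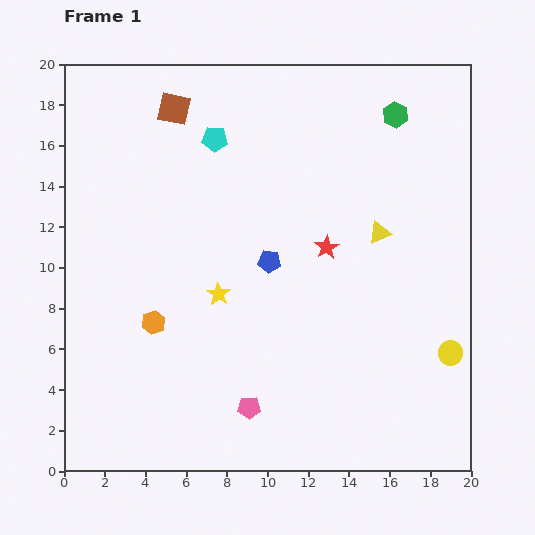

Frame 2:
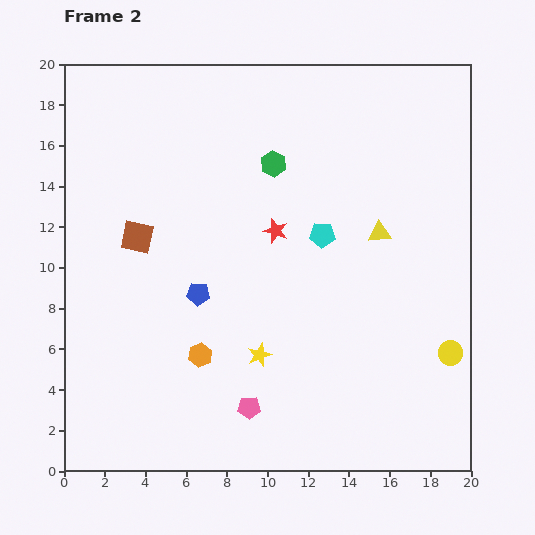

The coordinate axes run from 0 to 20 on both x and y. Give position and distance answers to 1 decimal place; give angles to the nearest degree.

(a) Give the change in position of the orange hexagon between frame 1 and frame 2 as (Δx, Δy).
(2.3, -1.6)

The orange hexagon was at (4.4, 7.3) in frame 1 and (6.7, 5.7) in frame 2.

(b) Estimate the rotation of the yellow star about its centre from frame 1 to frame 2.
19° clockwise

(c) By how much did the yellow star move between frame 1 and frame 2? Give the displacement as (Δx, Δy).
(2.0, -3.0)

The yellow star was at (7.6, 8.7) in frame 1 and (9.6, 5.7) in frame 2.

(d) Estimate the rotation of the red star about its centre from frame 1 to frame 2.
24° counter-clockwise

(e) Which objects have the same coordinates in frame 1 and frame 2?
the yellow circle, the pink pentagon, the yellow triangle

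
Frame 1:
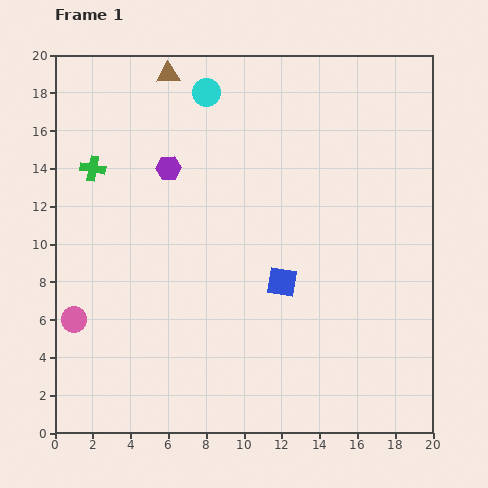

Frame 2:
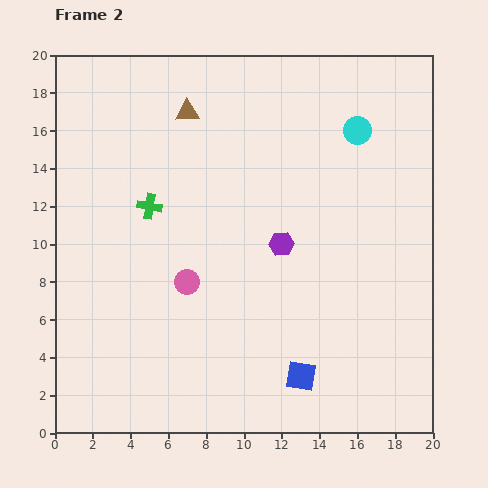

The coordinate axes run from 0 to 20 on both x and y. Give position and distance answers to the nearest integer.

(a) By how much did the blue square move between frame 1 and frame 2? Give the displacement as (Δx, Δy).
(1, -5)

The blue square was at (12, 8) in frame 1 and (13, 3) in frame 2.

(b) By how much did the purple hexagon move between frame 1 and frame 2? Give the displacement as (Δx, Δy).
(6, -4)

The purple hexagon was at (6, 14) in frame 1 and (12, 10) in frame 2.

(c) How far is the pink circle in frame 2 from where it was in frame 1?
6

The pink circle moved from (1, 6) to (7, 8), a distance of √(6² + 2²) ≈ 6.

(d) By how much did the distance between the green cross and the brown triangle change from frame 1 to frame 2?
-1

Distance in frame 1: 6. Distance in frame 2: 5.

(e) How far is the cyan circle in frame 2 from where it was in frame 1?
8

The cyan circle moved from (8, 18) to (16, 16), a distance of √(8² + 2²) ≈ 8.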